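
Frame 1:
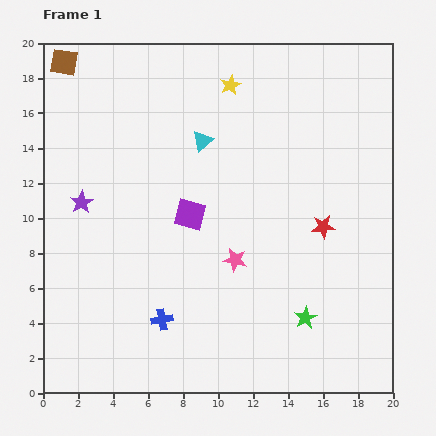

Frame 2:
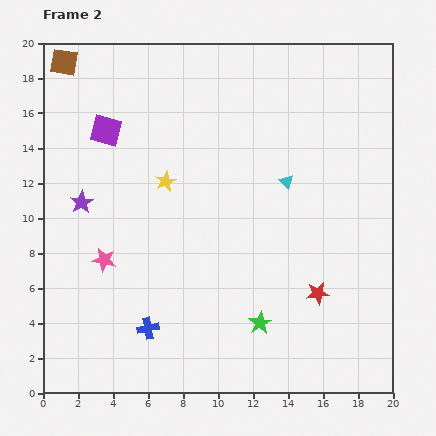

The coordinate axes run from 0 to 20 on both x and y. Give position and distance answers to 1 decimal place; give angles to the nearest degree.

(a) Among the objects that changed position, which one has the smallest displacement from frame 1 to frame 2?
the blue cross

(moved 0.9)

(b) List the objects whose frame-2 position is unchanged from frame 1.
the purple star, the brown square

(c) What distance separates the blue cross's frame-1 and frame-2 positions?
0.9

The blue cross moved from (6.8, 4.2) to (6.0, 3.7), a distance of √(0.8² + 0.5²) ≈ 0.9.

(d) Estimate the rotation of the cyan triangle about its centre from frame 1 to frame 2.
33° counter-clockwise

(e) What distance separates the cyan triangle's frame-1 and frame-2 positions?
5.3

The cyan triangle moved from (9.1, 14.4) to (13.9, 12.1), a distance of √(4.8² + 2.3²) ≈ 5.3.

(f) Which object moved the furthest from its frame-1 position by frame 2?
the pink star

(moved 7.5; next 6.8)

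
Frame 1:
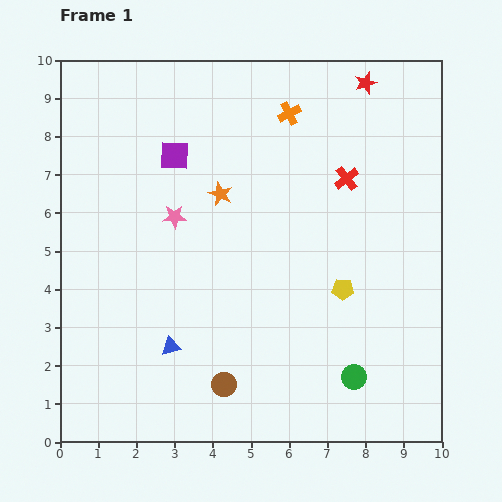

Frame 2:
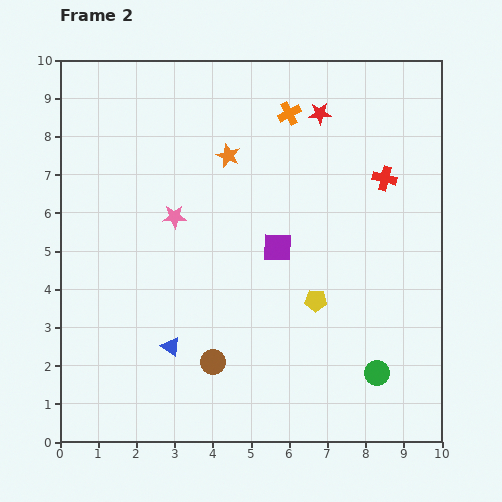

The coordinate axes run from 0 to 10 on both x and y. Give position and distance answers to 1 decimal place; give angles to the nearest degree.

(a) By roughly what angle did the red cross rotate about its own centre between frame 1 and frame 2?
39° counter-clockwise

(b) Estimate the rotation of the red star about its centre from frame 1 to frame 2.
15° clockwise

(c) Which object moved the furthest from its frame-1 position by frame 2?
the purple square

(moved 3.6; next 1.4)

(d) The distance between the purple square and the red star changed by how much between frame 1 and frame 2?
-1.6

Distance in frame 1: 5.3. Distance in frame 2: 3.7.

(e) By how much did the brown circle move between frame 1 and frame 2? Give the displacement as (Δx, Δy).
(-0.3, 0.6)

The brown circle was at (4.3, 1.5) in frame 1 and (4.0, 2.1) in frame 2.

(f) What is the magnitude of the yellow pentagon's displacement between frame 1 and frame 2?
0.8

The yellow pentagon moved from (7.4, 4.0) to (6.7, 3.7), a distance of √(0.7² + 0.3²) ≈ 0.8.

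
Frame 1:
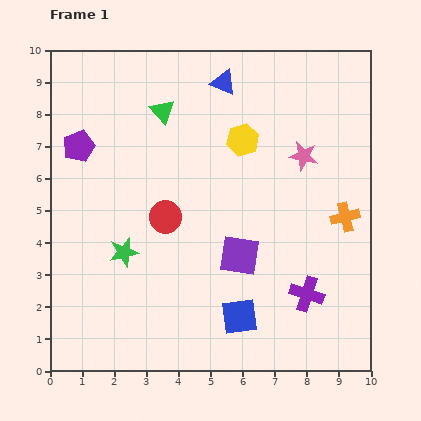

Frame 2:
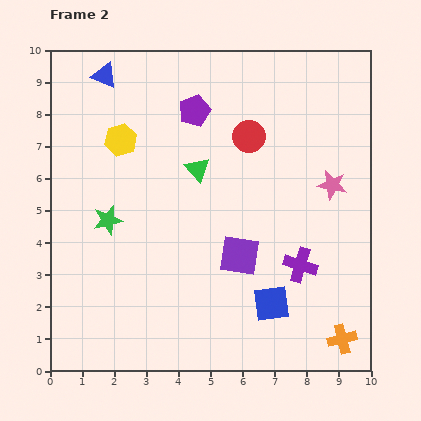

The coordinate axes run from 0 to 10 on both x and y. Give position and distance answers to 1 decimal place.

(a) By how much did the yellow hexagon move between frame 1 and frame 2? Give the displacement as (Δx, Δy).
(-3.8, 0.0)

The yellow hexagon was at (6.0, 7.2) in frame 1 and (2.2, 7.2) in frame 2.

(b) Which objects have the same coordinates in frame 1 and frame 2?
the purple square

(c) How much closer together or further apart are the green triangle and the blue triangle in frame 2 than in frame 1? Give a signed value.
+2.0

Distance in frame 1: 2.1. Distance in frame 2: 4.1.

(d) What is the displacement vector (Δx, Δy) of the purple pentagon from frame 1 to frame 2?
(3.6, 1.1)

The purple pentagon was at (0.9, 7.0) in frame 1 and (4.5, 8.1) in frame 2.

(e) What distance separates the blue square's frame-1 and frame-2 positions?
1.1

The blue square moved from (5.9, 1.7) to (6.9, 2.1), a distance of √(1.0² + 0.4²) ≈ 1.1.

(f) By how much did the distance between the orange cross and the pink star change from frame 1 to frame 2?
+2.5

Distance in frame 1: 2.3. Distance in frame 2: 4.8.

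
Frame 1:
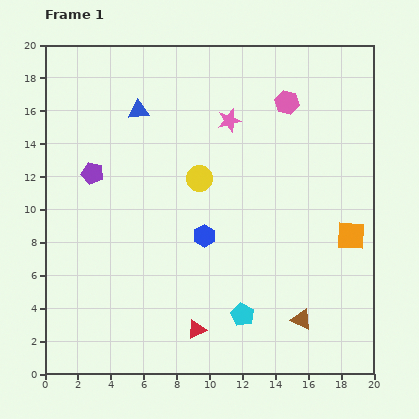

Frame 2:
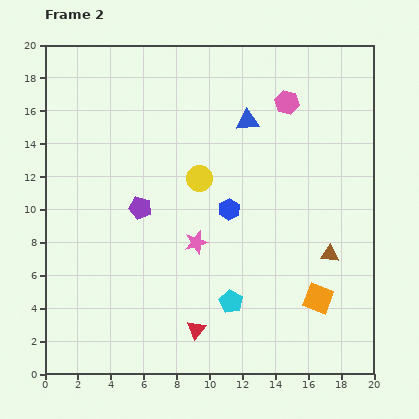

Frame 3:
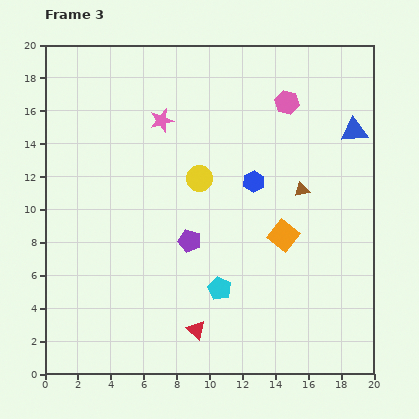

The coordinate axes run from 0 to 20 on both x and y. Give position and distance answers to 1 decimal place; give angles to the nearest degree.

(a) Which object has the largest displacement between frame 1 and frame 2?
the pink star

(moved 7.7; next 6.6)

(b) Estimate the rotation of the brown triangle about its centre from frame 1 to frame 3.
38° counter-clockwise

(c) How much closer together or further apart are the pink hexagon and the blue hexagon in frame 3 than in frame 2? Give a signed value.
-2.2

Distance in frame 2: 7.4. Distance in frame 3: 5.2.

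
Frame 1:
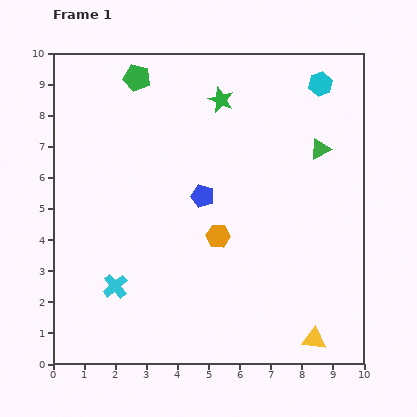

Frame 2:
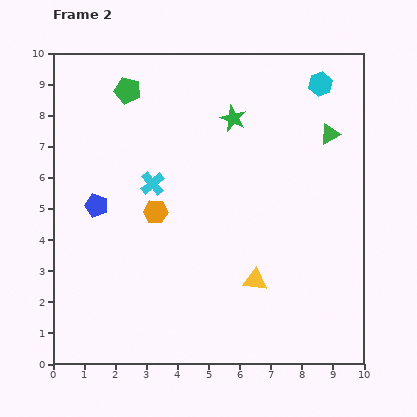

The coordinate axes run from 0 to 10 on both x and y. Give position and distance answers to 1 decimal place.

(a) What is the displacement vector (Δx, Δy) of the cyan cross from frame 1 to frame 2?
(1.2, 3.3)

The cyan cross was at (2.0, 2.5) in frame 1 and (3.2, 5.8) in frame 2.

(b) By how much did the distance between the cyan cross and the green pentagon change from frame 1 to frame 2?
-3.6

Distance in frame 1: 6.7. Distance in frame 2: 3.1.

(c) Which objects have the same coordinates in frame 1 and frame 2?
the cyan hexagon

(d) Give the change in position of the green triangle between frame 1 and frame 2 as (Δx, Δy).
(0.3, 0.5)

The green triangle was at (8.6, 6.9) in frame 1 and (8.9, 7.4) in frame 2.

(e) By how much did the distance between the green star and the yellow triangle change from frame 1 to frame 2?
-3.1

Distance in frame 1: 8.3. Distance in frame 2: 5.2.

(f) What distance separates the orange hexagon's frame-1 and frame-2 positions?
2.2

The orange hexagon moved from (5.3, 4.1) to (3.3, 4.9), a distance of √(2.0² + 0.8²) ≈ 2.2.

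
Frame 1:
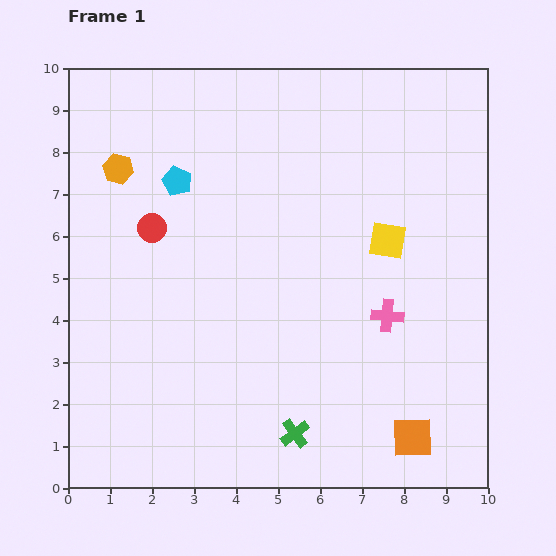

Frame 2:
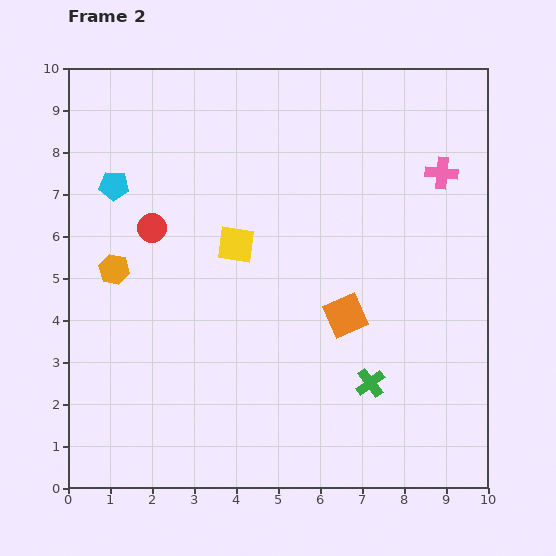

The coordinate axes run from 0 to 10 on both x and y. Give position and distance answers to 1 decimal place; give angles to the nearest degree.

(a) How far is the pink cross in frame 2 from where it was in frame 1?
3.6

The pink cross moved from (7.6, 4.1) to (8.9, 7.5), a distance of √(1.3² + 3.4²) ≈ 3.6.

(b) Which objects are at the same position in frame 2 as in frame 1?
the red circle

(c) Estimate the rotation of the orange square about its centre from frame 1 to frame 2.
21° counter-clockwise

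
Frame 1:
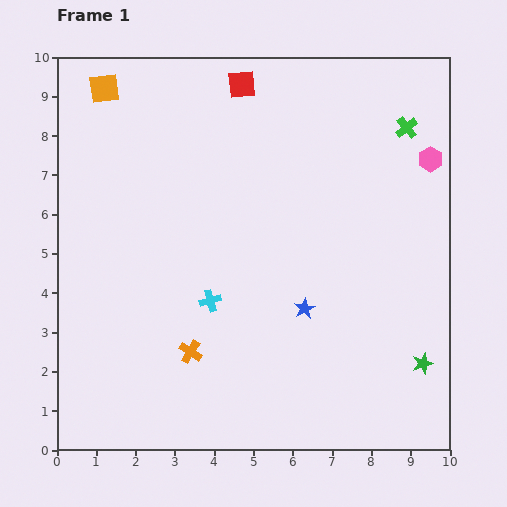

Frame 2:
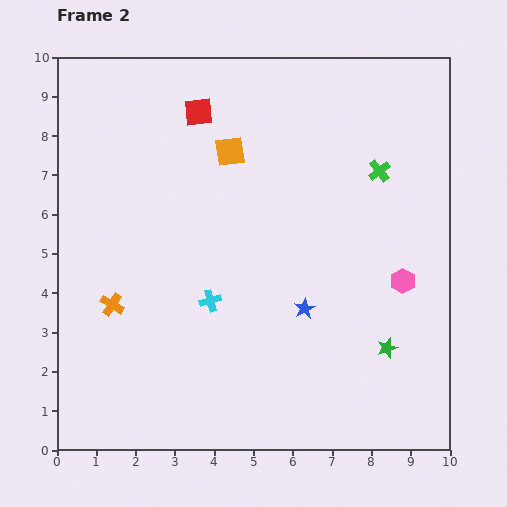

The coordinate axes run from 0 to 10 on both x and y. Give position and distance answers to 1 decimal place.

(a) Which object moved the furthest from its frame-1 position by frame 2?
the orange square

(moved 3.6; next 3.2)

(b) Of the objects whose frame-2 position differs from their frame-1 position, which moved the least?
the green star

(moved 1.0)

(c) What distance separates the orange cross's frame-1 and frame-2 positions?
2.3

The orange cross moved from (3.4, 2.5) to (1.4, 3.7), a distance of √(2.0² + 1.2²) ≈ 2.3.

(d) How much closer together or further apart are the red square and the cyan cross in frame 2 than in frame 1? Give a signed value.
-0.8

Distance in frame 1: 5.6. Distance in frame 2: 4.8.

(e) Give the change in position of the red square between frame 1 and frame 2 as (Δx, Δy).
(-1.1, -0.7)

The red square was at (4.7, 9.3) in frame 1 and (3.6, 8.6) in frame 2.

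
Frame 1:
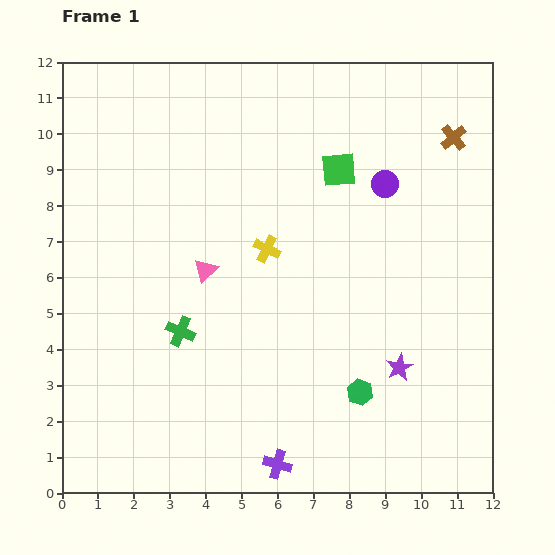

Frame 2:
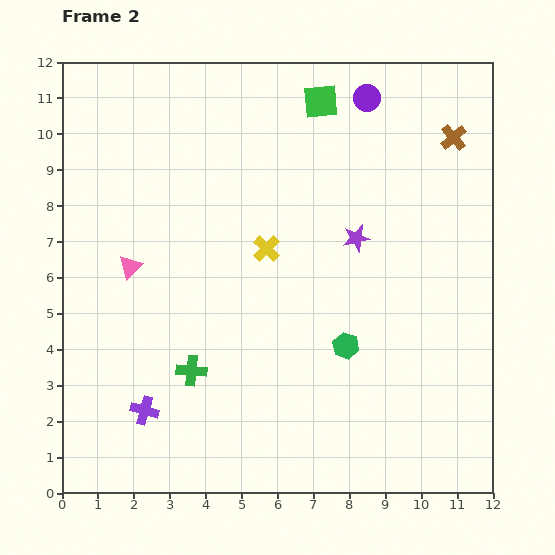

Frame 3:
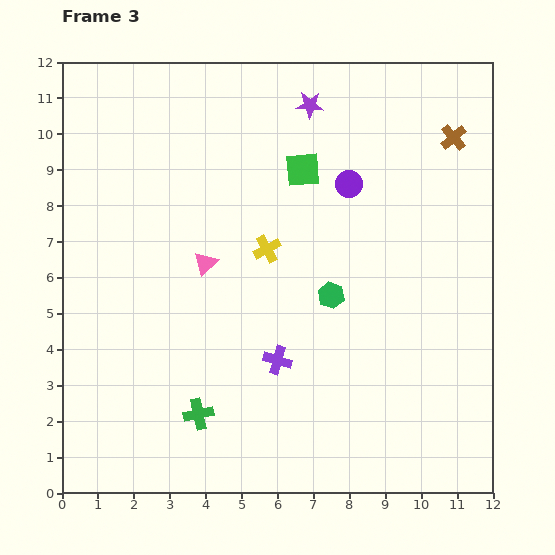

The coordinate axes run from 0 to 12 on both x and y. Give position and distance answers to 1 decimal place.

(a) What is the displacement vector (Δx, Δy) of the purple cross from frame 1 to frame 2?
(-3.7, 1.5)

The purple cross was at (6.0, 0.8) in frame 1 and (2.3, 2.3) in frame 2.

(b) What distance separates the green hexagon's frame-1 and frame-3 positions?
2.8

The green hexagon moved from (8.3, 2.8) to (7.5, 5.5), a distance of √(0.8² + 2.7²) ≈ 2.8.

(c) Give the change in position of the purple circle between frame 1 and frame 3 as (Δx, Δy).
(-1.0, 0.0)

The purple circle was at (9.0, 8.6) in frame 1 and (8.0, 8.6) in frame 3.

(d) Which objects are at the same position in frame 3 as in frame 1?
the yellow cross, the brown cross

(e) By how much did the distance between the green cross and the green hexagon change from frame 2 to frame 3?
+0.6

Distance in frame 2: 4.4. Distance in frame 3: 5.0.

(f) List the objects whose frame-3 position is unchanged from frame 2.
the yellow cross, the brown cross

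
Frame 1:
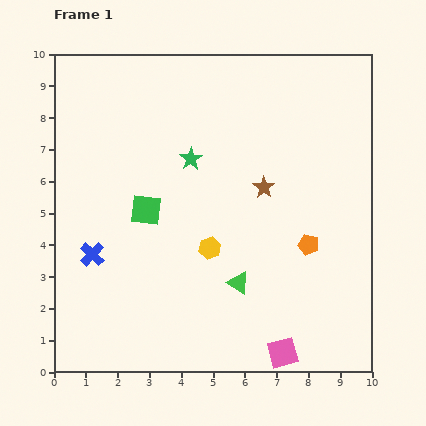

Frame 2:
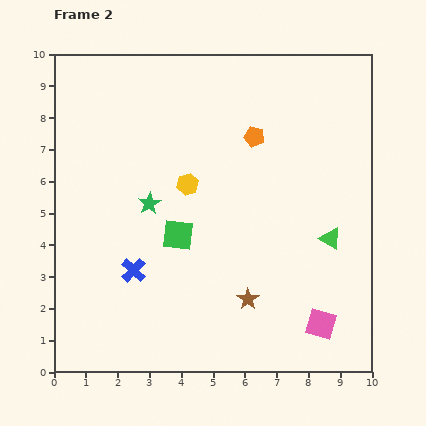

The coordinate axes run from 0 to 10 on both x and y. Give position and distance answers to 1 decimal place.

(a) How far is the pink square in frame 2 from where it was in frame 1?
1.5

The pink square moved from (7.2, 0.6) to (8.4, 1.5), a distance of √(1.2² + 0.9²) ≈ 1.5.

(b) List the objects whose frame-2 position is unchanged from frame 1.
none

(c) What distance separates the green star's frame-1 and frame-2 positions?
1.9

The green star moved from (4.3, 6.7) to (3.0, 5.3), a distance of √(1.3² + 1.4²) ≈ 1.9.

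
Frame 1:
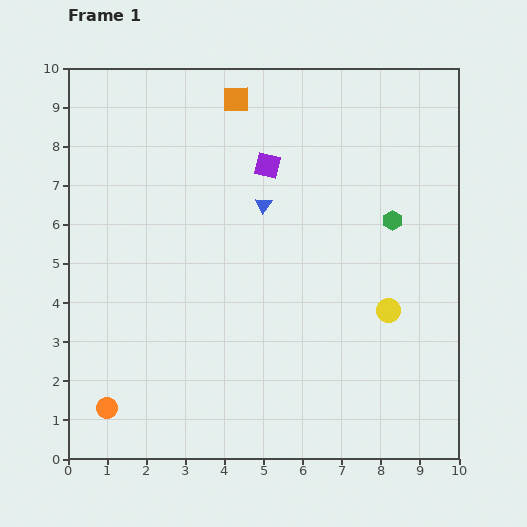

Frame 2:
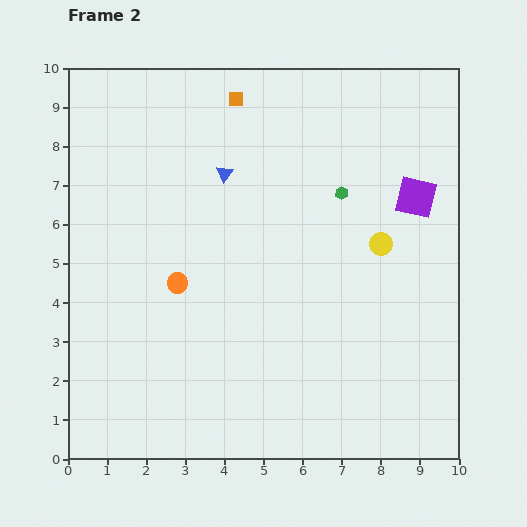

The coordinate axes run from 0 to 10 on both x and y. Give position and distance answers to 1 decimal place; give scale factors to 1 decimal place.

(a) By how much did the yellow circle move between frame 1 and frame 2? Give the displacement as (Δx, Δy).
(-0.2, 1.7)

The yellow circle was at (8.2, 3.8) in frame 1 and (8.0, 5.5) in frame 2.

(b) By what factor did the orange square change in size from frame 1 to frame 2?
0.6×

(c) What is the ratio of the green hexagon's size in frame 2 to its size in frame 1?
0.6×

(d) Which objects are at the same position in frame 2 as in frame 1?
the orange square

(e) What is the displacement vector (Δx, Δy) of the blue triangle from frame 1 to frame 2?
(-1.0, 0.8)

The blue triangle was at (5.0, 6.5) in frame 1 and (4.0, 7.3) in frame 2.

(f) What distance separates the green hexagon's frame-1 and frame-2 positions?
1.5

The green hexagon moved from (8.3, 6.1) to (7.0, 6.8), a distance of √(1.3² + 0.7²) ≈ 1.5.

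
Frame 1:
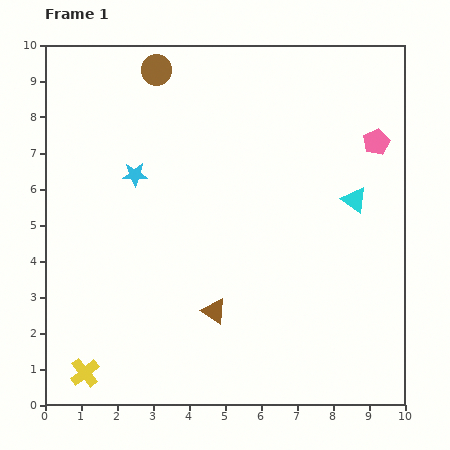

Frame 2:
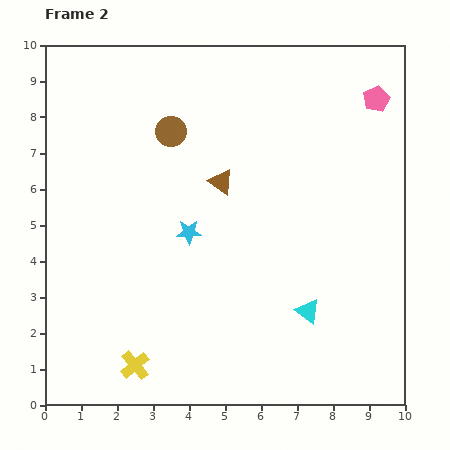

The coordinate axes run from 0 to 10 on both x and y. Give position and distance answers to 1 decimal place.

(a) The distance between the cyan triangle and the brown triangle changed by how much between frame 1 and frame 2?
-0.7

Distance in frame 1: 5.0. Distance in frame 2: 4.3.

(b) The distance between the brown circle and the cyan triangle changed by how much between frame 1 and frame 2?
-0.3

Distance in frame 1: 6.6. Distance in frame 2: 6.3.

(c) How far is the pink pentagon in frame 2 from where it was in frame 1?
1.2

The pink pentagon moved from (9.2, 7.3) to (9.2, 8.5), a distance of √(0.0² + 1.2²) ≈ 1.2.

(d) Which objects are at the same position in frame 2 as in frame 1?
none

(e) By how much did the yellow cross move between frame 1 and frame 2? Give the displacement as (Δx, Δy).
(1.4, 0.2)

The yellow cross was at (1.1, 0.9) in frame 1 and (2.5, 1.1) in frame 2.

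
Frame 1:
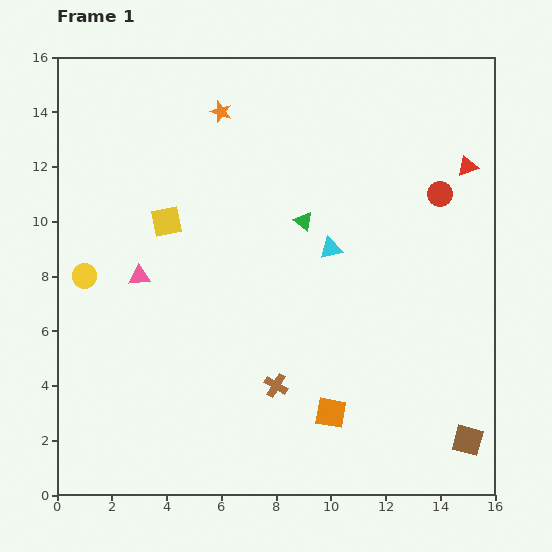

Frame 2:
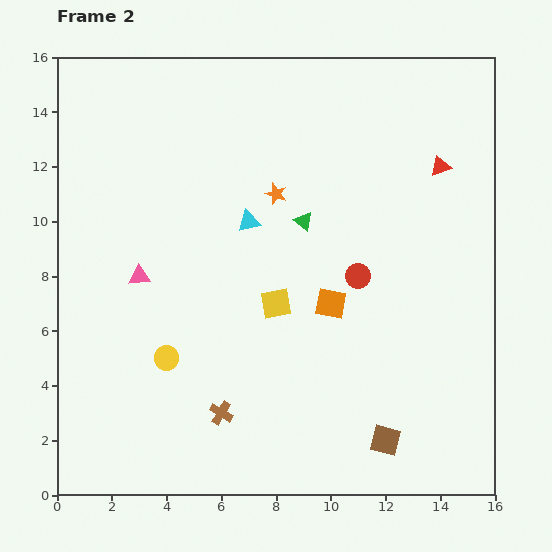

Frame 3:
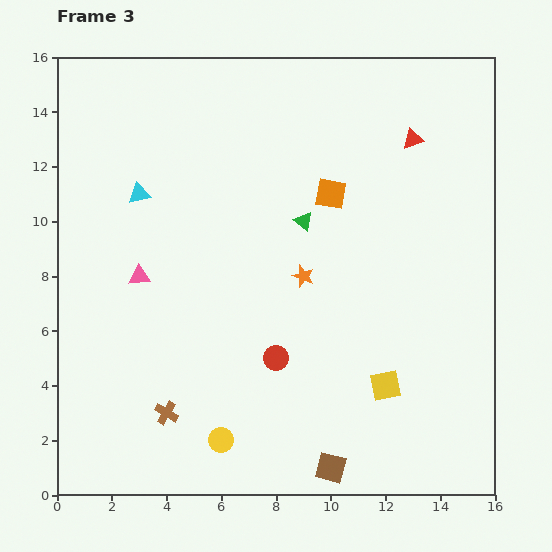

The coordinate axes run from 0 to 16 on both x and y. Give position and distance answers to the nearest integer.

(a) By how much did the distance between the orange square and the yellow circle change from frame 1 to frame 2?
-4

Distance in frame 1: 10. Distance in frame 2: 6.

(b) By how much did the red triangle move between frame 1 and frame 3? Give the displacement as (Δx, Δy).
(-2, 1)

The red triangle was at (15, 12) in frame 1 and (13, 13) in frame 3.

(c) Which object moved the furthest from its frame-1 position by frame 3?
the yellow square

(moved 10; next 8)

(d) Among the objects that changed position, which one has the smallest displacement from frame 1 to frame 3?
the red triangle

(moved 2)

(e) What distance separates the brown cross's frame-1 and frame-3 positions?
4

The brown cross moved from (8, 4) to (4, 3), a distance of √(4² + 1²) ≈ 4.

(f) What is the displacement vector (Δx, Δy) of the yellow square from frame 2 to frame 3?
(4, -3)

The yellow square was at (8, 7) in frame 2 and (12, 4) in frame 3.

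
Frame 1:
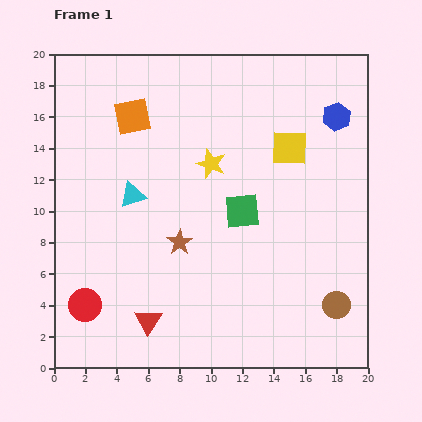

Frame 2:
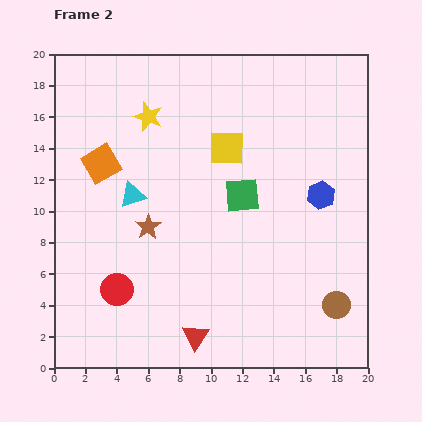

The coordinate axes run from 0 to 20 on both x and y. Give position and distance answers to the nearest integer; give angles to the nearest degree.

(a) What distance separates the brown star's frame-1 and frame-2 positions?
2

The brown star moved from (8, 8) to (6, 9), a distance of √(2² + 1²) ≈ 2.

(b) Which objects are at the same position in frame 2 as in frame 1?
the cyan triangle, the brown circle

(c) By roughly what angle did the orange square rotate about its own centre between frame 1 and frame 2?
19° counter-clockwise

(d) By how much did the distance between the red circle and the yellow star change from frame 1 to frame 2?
-1

Distance in frame 1: 12. Distance in frame 2: 11.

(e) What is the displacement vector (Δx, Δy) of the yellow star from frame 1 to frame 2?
(-4, 3)

The yellow star was at (10, 13) in frame 1 and (6, 16) in frame 2.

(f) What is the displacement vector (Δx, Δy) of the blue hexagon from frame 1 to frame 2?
(-1, -5)

The blue hexagon was at (18, 16) in frame 1 and (17, 11) in frame 2.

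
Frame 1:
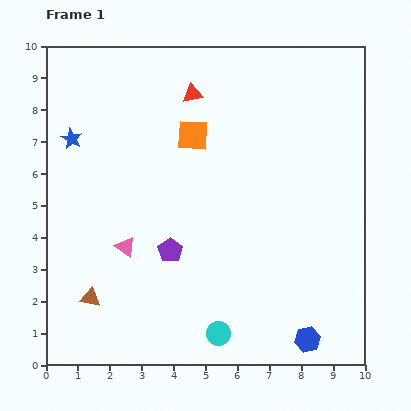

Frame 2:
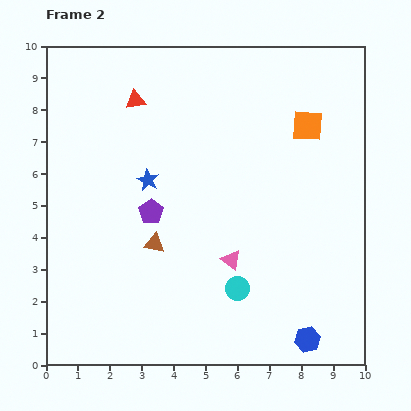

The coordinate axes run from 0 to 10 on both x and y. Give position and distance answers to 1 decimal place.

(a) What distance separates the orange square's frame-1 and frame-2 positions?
3.6

The orange square moved from (4.6, 7.2) to (8.2, 7.5), a distance of √(3.6² + 0.3²) ≈ 3.6.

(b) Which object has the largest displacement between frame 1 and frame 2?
the orange square

(moved 3.6; next 3.3)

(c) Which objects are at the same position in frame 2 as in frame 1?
the blue hexagon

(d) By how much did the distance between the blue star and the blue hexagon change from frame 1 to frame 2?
-2.6

Distance in frame 1: 9.7. Distance in frame 2: 7.1.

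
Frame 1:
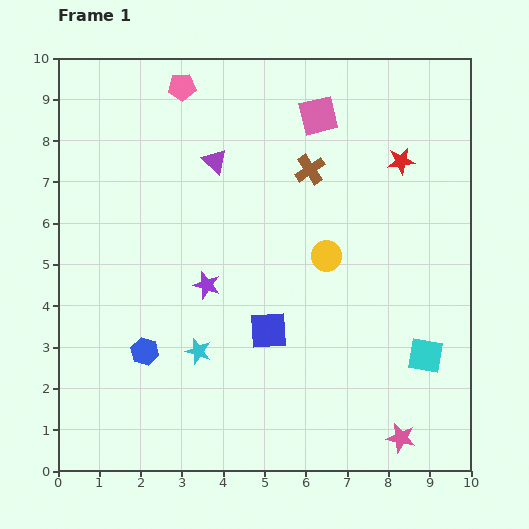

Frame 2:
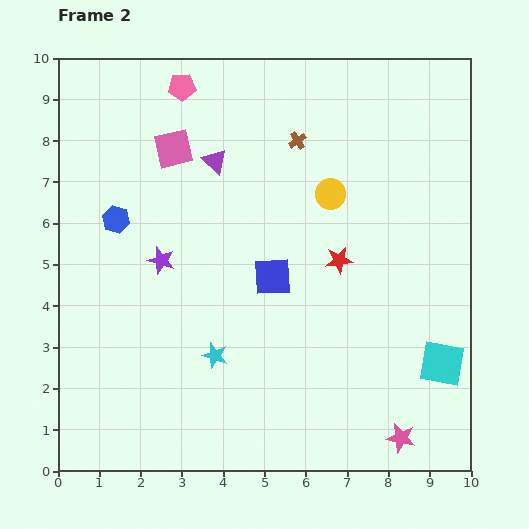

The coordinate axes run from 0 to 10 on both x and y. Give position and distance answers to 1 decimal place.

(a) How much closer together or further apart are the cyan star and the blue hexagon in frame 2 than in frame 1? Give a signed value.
+2.8

Distance in frame 1: 1.3. Distance in frame 2: 4.1.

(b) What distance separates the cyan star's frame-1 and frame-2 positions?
0.4

The cyan star moved from (3.4, 2.9) to (3.8, 2.8), a distance of √(0.4² + 0.1²) ≈ 0.4.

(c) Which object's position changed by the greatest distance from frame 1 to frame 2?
the pink square

(moved 3.6; next 3.3)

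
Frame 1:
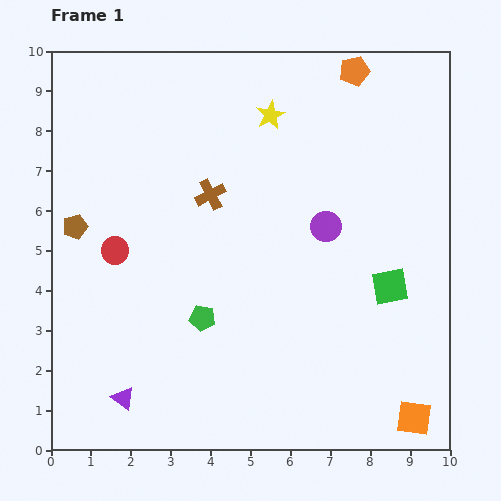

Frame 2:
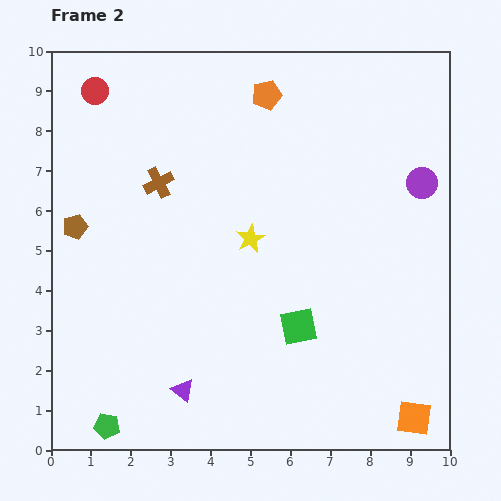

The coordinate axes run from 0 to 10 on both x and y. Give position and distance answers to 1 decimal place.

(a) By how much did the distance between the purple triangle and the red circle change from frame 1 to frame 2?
+4.1

Distance in frame 1: 3.7. Distance in frame 2: 7.8.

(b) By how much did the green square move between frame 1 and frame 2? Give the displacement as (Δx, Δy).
(-2.3, -1.0)

The green square was at (8.5, 4.1) in frame 1 and (6.2, 3.1) in frame 2.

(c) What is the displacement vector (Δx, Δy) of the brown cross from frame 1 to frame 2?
(-1.3, 0.3)

The brown cross was at (4.0, 6.4) in frame 1 and (2.7, 6.7) in frame 2.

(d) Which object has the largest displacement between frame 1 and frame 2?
the red circle

(moved 4.0; next 3.6)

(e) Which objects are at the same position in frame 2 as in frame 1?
the brown pentagon, the orange square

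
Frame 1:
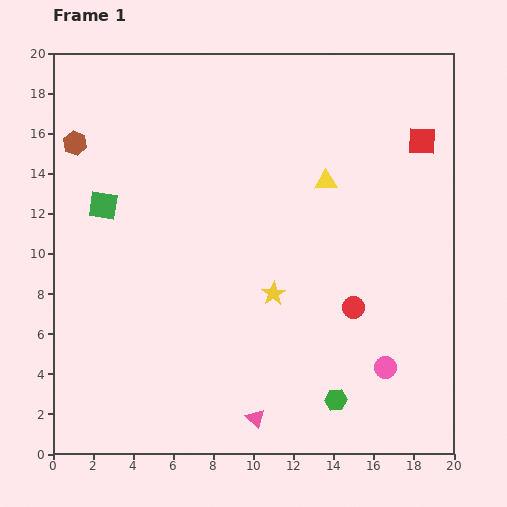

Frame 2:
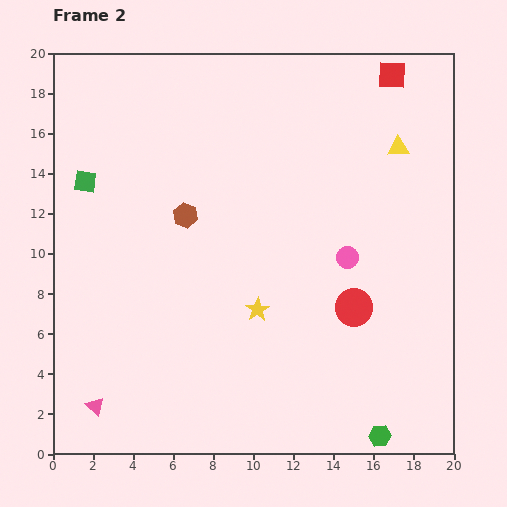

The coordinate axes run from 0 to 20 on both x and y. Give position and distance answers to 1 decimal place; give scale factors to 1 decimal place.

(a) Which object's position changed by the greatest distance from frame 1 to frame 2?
the pink triangle

(moved 8.0; next 6.6)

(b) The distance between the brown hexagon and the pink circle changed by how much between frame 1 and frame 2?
-10.7

Distance in frame 1: 19.1. Distance in frame 2: 8.4.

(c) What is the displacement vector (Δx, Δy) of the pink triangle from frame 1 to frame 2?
(-8.0, 0.6)

The pink triangle was at (10.1, 1.8) in frame 1 and (2.1, 2.4) in frame 2.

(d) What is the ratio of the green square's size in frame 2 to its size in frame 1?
0.8×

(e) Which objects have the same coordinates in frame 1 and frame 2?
the red circle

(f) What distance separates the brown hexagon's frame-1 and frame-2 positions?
6.6

The brown hexagon moved from (1.1, 15.5) to (6.6, 11.9), a distance of √(5.5² + 3.6²) ≈ 6.6.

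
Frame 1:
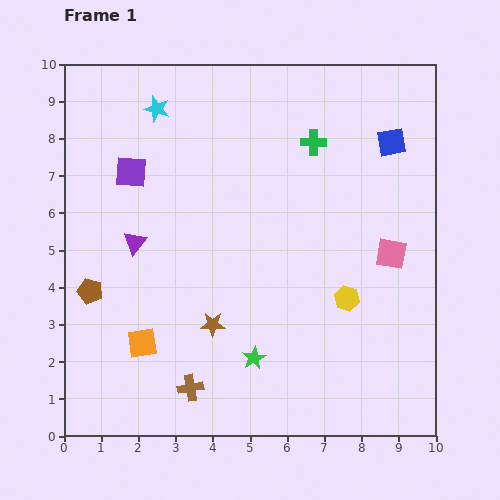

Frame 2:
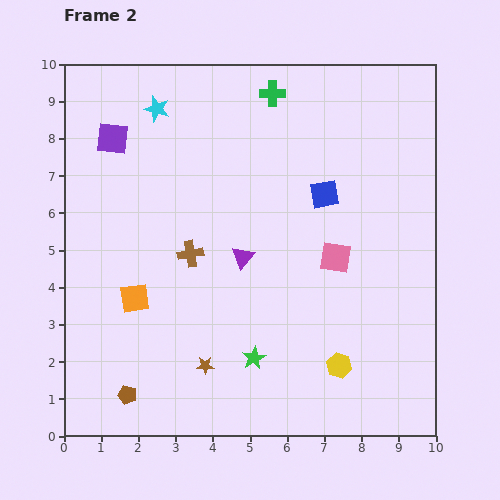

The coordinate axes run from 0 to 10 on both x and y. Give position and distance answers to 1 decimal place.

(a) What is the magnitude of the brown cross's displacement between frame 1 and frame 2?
3.6

The brown cross moved from (3.4, 1.3) to (3.4, 4.9), a distance of √(0.0² + 3.6²) ≈ 3.6.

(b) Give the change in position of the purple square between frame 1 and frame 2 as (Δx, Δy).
(-0.5, 0.9)

The purple square was at (1.8, 7.1) in frame 1 and (1.3, 8.0) in frame 2.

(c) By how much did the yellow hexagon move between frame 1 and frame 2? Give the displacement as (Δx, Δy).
(-0.2, -1.8)

The yellow hexagon was at (7.6, 3.7) in frame 1 and (7.4, 1.9) in frame 2.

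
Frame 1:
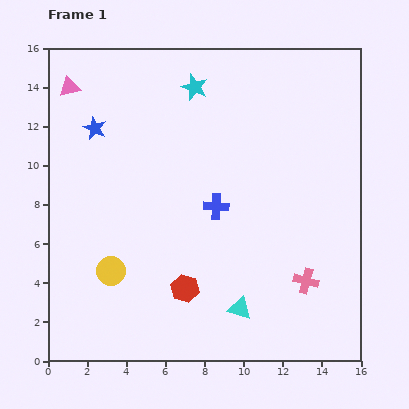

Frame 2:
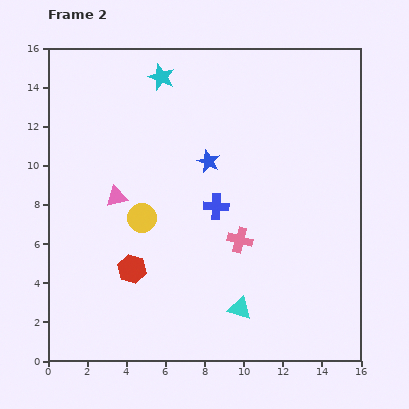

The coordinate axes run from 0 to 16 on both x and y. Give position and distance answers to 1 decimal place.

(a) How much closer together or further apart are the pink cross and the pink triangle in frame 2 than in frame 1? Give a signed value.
-8.9

Distance in frame 1: 15.6. Distance in frame 2: 6.7.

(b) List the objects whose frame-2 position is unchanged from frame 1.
the cyan triangle, the blue cross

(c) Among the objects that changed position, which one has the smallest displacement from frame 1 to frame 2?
the cyan star

(moved 1.8)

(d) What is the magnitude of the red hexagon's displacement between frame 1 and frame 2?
2.9

The red hexagon moved from (7.0, 3.7) to (4.3, 4.7), a distance of √(2.7² + 1.0²) ≈ 2.9.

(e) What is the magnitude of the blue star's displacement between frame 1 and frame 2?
6.0

The blue star moved from (2.4, 11.9) to (8.2, 10.2), a distance of √(5.8² + 1.7²) ≈ 6.0.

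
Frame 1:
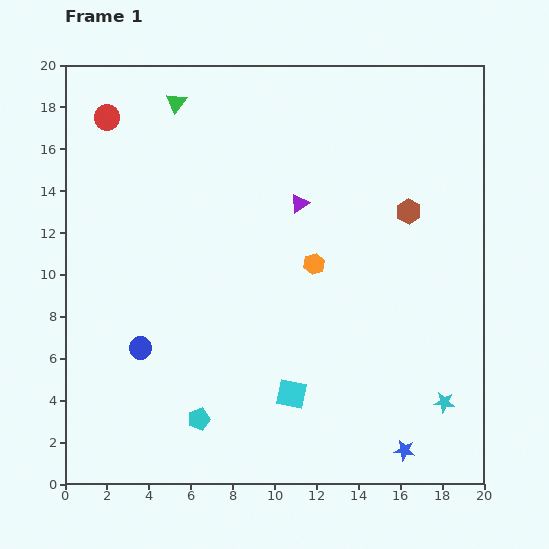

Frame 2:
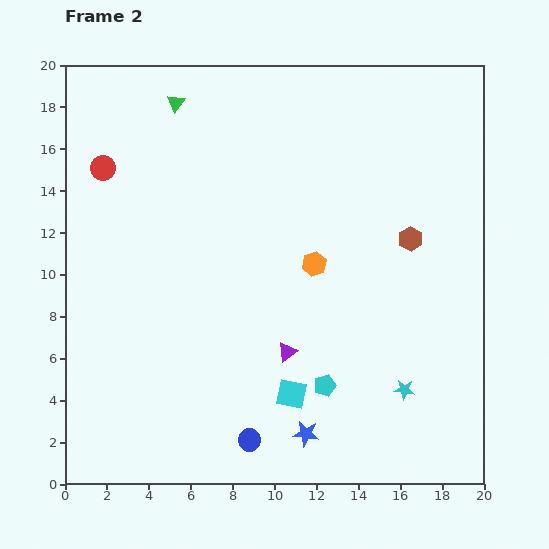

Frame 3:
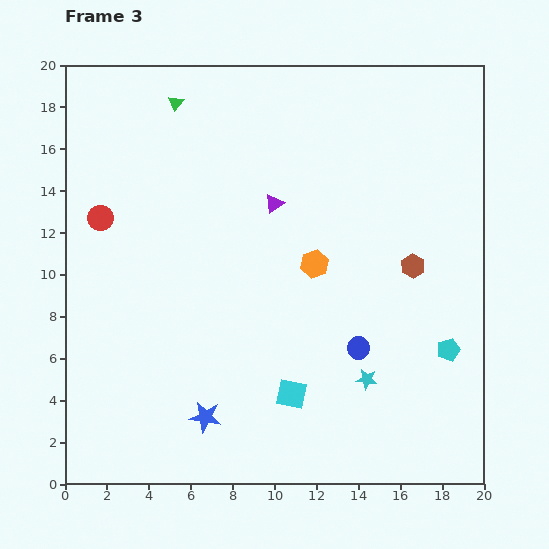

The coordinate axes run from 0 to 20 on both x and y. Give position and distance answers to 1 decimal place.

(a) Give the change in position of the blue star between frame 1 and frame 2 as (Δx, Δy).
(-4.7, 0.8)

The blue star was at (16.2, 1.6) in frame 1 and (11.5, 2.4) in frame 2.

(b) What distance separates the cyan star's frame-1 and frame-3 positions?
3.9

The cyan star moved from (18.1, 3.9) to (14.4, 5.0), a distance of √(3.7² + 1.1²) ≈ 3.9.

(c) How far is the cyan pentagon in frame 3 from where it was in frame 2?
6.1

The cyan pentagon moved from (12.4, 4.7) to (18.3, 6.4), a distance of √(5.9² + 1.7²) ≈ 6.1.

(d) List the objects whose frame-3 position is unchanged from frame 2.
the green triangle, the cyan square, the orange hexagon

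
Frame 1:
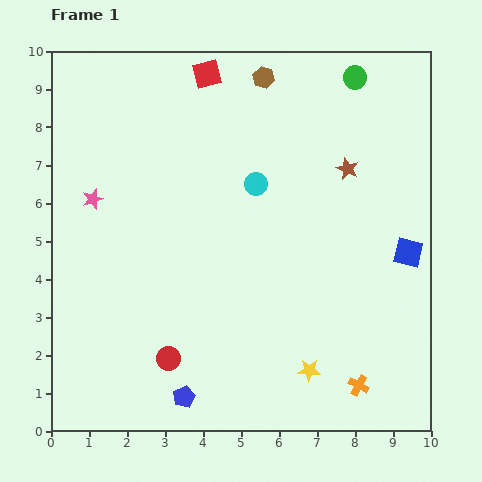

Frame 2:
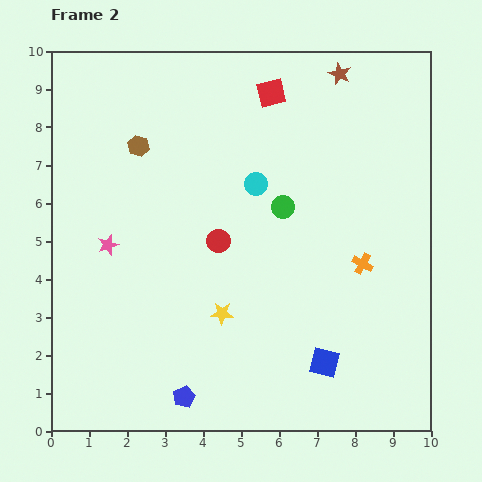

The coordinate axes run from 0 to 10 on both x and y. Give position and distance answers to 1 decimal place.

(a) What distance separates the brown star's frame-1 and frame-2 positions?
2.5

The brown star moved from (7.8, 6.9) to (7.6, 9.4), a distance of √(0.2² + 2.5²) ≈ 2.5.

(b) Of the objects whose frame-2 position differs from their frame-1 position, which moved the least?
the pink star

(moved 1.3)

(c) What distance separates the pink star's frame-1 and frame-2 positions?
1.3

The pink star moved from (1.1, 6.1) to (1.5, 4.9), a distance of √(0.4² + 1.2²) ≈ 1.3.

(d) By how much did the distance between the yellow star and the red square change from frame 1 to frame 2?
-2.4

Distance in frame 1: 8.3. Distance in frame 2: 5.9.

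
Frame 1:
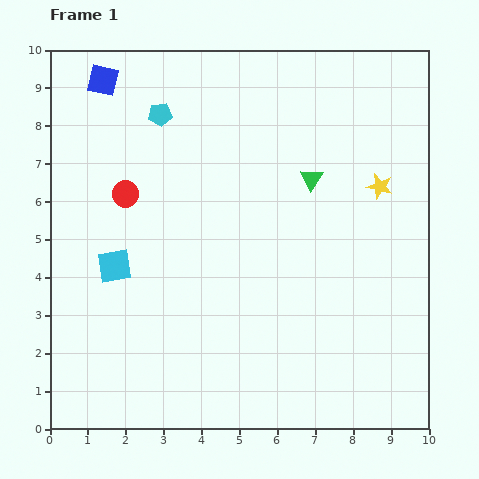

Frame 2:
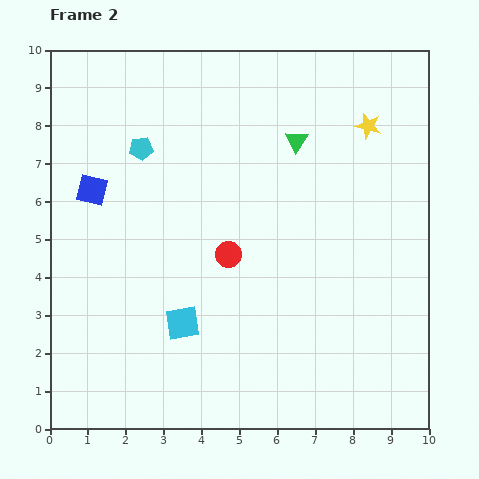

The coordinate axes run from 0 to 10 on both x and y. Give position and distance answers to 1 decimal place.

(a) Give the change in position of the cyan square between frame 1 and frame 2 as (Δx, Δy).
(1.8, -1.5)

The cyan square was at (1.7, 4.3) in frame 1 and (3.5, 2.8) in frame 2.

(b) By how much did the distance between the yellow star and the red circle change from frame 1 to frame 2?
-1.7

Distance in frame 1: 6.7. Distance in frame 2: 5.0.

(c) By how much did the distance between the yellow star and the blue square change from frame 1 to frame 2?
-0.3

Distance in frame 1: 7.8. Distance in frame 2: 7.5.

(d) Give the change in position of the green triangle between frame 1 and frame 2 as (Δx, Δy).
(-0.4, 1.0)

The green triangle was at (6.9, 6.6) in frame 1 and (6.5, 7.6) in frame 2.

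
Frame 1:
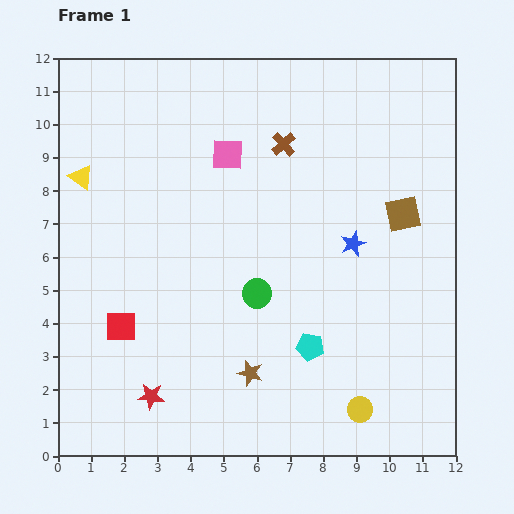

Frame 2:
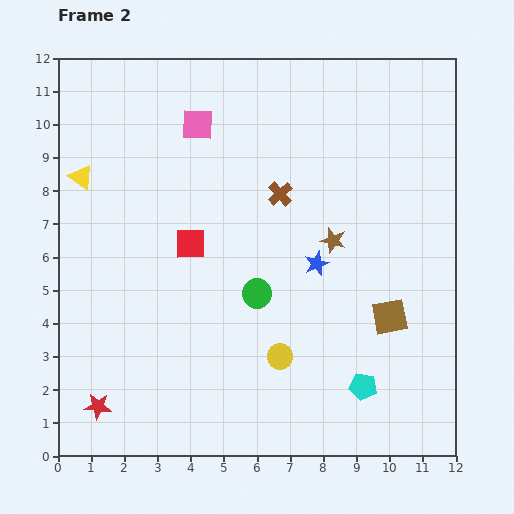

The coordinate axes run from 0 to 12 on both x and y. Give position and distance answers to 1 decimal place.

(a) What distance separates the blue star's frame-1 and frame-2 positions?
1.3

The blue star moved from (8.9, 6.4) to (7.8, 5.8), a distance of √(1.1² + 0.6²) ≈ 1.3.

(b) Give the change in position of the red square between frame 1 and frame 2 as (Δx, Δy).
(2.1, 2.5)

The red square was at (1.9, 3.9) in frame 1 and (4.0, 6.4) in frame 2.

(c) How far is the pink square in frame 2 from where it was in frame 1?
1.3

The pink square moved from (5.1, 9.1) to (4.2, 10.0), a distance of √(0.9² + 0.9²) ≈ 1.3.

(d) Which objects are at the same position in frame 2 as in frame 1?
the green circle, the yellow triangle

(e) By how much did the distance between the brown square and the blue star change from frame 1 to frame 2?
+1.0

Distance in frame 1: 1.7. Distance in frame 2: 2.7.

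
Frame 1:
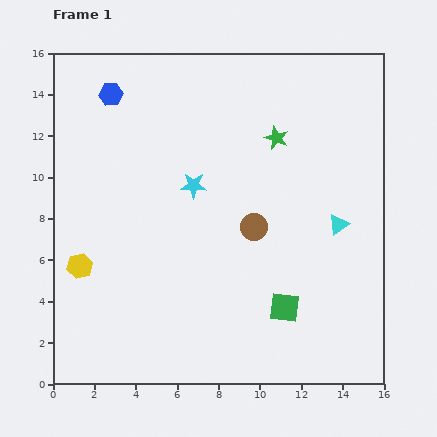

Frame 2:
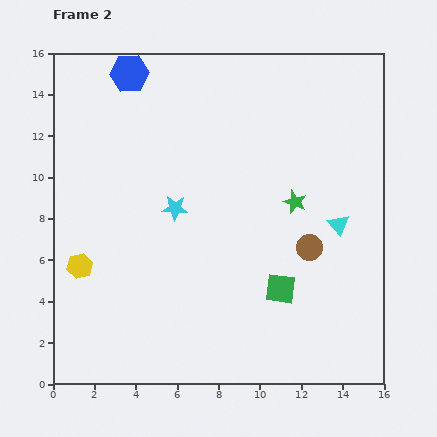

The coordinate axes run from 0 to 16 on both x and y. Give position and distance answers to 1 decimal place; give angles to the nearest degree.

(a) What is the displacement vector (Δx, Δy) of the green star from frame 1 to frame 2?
(0.9, -3.1)

The green star was at (10.8, 11.9) in frame 1 and (11.7, 8.8) in frame 2.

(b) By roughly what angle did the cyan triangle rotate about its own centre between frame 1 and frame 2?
33° counter-clockwise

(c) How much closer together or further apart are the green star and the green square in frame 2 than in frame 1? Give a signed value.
-3.9

Distance in frame 1: 8.2. Distance in frame 2: 4.3.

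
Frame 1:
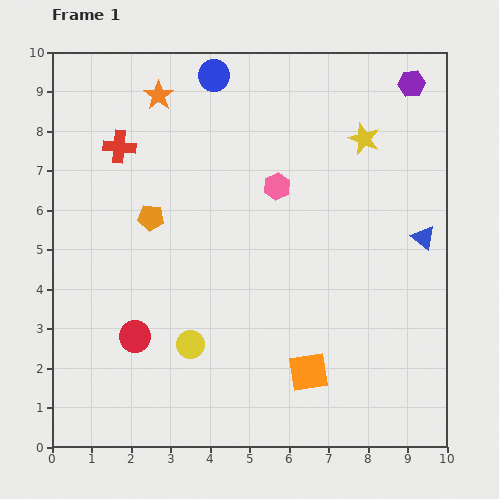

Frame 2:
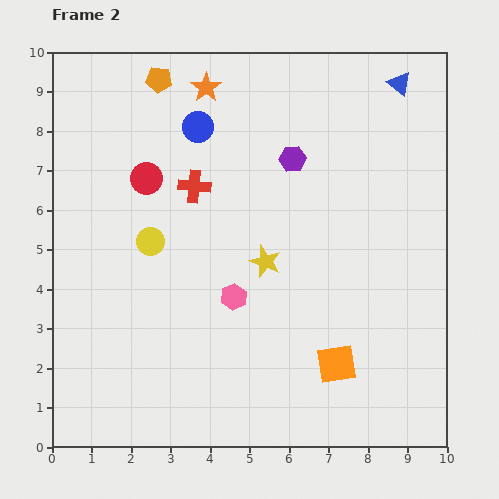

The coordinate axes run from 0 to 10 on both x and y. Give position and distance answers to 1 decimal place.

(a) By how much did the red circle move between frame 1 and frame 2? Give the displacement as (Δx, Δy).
(0.3, 4.0)

The red circle was at (2.1, 2.8) in frame 1 and (2.4, 6.8) in frame 2.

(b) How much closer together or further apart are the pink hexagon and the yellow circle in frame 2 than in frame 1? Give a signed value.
-2.1

Distance in frame 1: 4.6. Distance in frame 2: 2.5.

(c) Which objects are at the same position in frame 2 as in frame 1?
none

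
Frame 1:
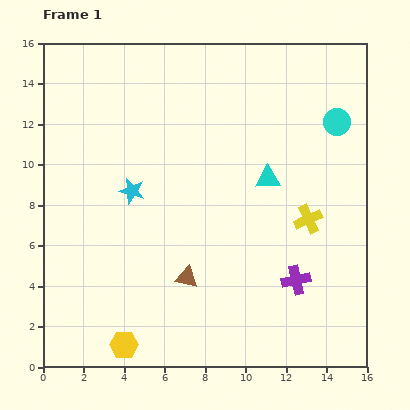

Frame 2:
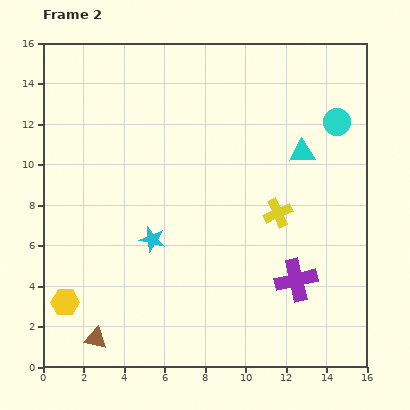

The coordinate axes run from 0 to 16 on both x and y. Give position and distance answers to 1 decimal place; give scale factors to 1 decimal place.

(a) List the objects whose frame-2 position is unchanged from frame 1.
the purple cross, the cyan circle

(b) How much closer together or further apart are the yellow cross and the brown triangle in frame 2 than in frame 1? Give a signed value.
+4.2

Distance in frame 1: 6.7. Distance in frame 2: 10.9.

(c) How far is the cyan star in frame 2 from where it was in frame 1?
2.6

The cyan star moved from (4.4, 8.7) to (5.4, 6.3), a distance of √(1.0² + 2.4²) ≈ 2.6.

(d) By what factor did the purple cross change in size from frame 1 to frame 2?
1.4×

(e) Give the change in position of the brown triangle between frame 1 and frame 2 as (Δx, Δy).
(-4.5, -3.0)

The brown triangle was at (7.1, 4.4) in frame 1 and (2.6, 1.4) in frame 2.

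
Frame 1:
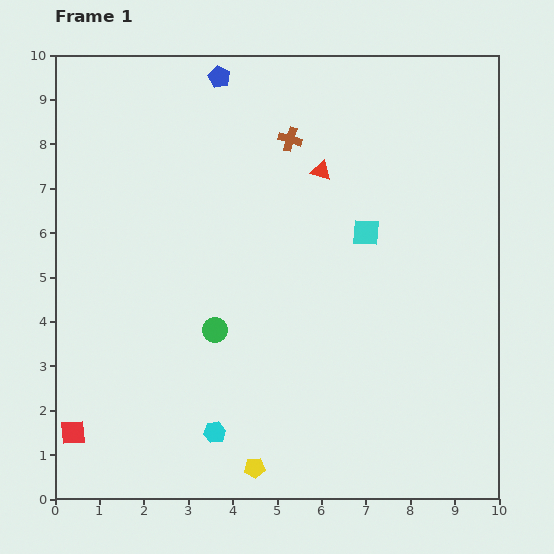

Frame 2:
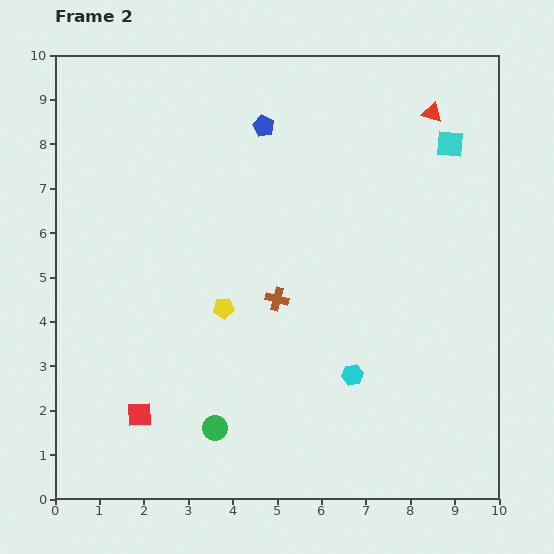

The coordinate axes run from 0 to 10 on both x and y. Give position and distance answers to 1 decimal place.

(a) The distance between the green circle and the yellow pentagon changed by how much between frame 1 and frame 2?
-0.5

Distance in frame 1: 3.2. Distance in frame 2: 2.7.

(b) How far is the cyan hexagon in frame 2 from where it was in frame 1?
3.4

The cyan hexagon moved from (3.6, 1.5) to (6.7, 2.8), a distance of √(3.1² + 1.3²) ≈ 3.4.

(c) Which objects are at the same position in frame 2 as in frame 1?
none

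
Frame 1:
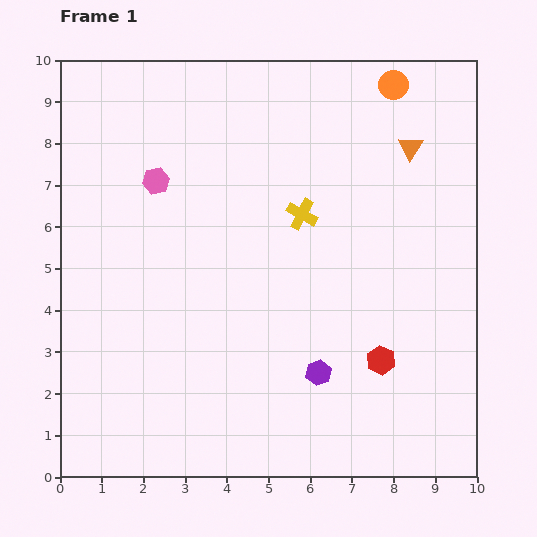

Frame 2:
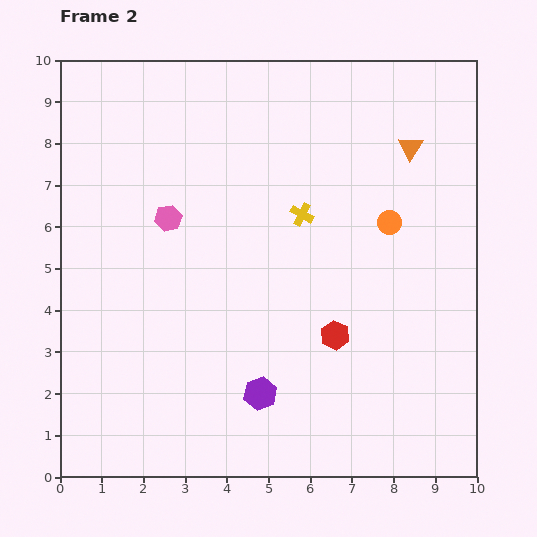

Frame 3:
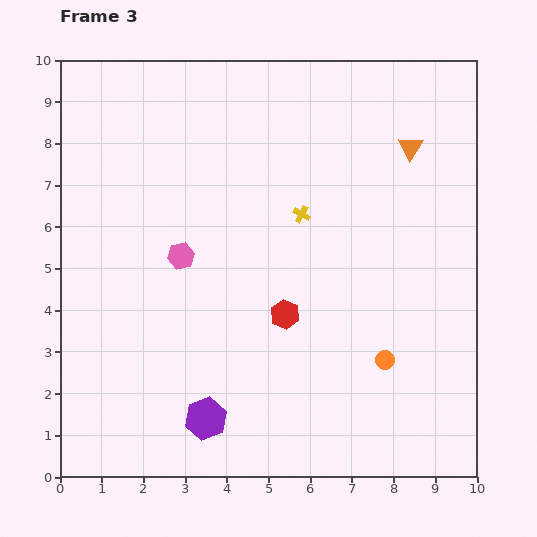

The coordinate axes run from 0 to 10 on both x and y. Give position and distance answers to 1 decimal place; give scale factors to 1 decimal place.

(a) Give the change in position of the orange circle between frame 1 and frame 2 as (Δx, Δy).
(-0.1, -3.3)

The orange circle was at (8.0, 9.4) in frame 1 and (7.9, 6.1) in frame 2.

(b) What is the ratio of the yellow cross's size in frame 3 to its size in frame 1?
0.6×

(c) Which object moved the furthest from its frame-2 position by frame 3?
the orange circle

(moved 3.3; next 1.4)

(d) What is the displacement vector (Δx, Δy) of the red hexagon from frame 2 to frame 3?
(-1.2, 0.5)

The red hexagon was at (6.6, 3.4) in frame 2 and (5.4, 3.9) in frame 3.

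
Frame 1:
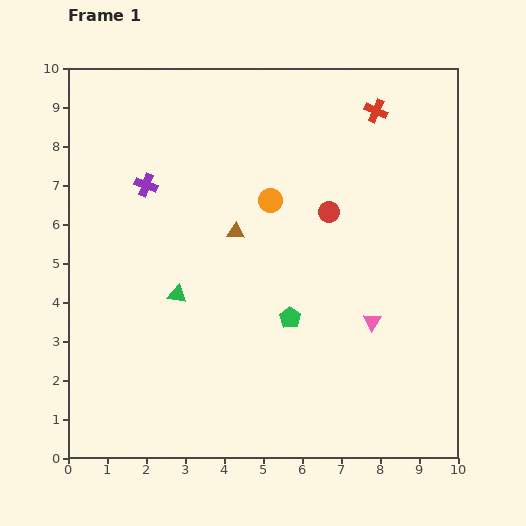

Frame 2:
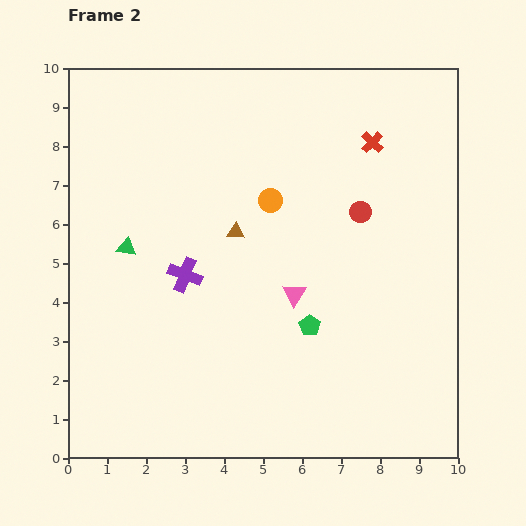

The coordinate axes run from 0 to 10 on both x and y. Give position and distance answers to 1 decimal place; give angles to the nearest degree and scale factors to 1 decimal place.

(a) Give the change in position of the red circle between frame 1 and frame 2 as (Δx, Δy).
(0.8, 0.0)

The red circle was at (6.7, 6.3) in frame 1 and (7.5, 6.3) in frame 2.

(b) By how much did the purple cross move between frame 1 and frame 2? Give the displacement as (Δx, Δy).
(1.0, -2.3)

The purple cross was at (2.0, 7.0) in frame 1 and (3.0, 4.7) in frame 2.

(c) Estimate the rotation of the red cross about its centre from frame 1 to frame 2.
21° clockwise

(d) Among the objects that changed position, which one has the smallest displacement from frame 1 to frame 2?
the green pentagon

(moved 0.5)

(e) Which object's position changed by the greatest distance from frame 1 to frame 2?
the purple cross

(moved 2.5; next 2.1)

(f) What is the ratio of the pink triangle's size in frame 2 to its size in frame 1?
1.3×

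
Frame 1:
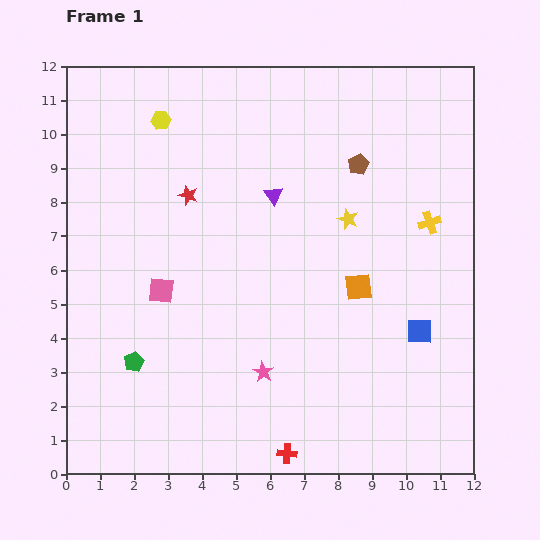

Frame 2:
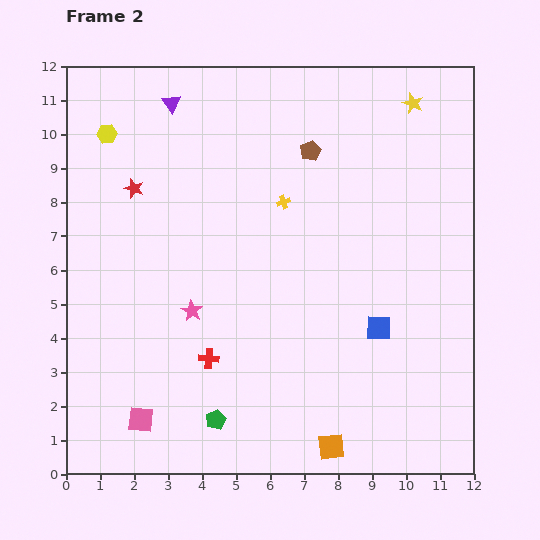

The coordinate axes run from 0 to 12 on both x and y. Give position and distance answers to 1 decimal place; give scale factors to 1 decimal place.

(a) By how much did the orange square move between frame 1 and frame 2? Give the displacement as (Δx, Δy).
(-0.8, -4.7)

The orange square was at (8.6, 5.5) in frame 1 and (7.8, 0.8) in frame 2.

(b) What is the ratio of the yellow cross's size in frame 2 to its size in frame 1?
0.6×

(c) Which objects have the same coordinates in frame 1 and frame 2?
none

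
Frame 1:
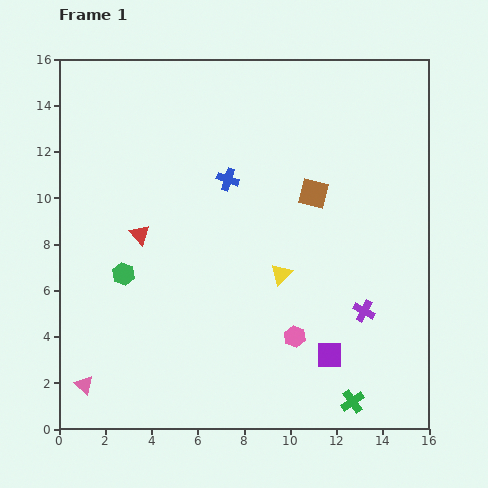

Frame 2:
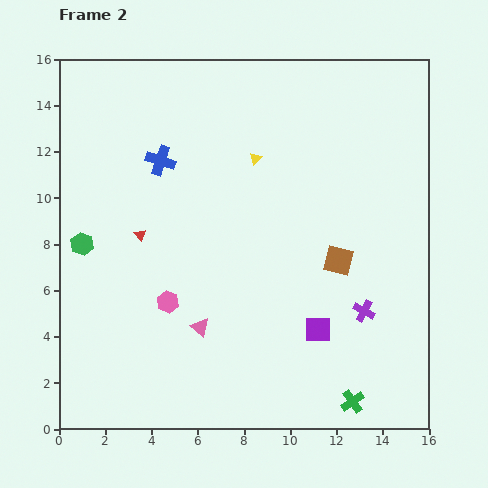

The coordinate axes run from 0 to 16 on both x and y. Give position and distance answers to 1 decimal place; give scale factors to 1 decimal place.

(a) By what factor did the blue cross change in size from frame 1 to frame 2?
1.3×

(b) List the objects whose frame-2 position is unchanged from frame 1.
the red triangle, the green cross, the purple cross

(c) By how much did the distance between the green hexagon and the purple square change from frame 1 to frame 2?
+1.3

Distance in frame 1: 9.6. Distance in frame 2: 10.9.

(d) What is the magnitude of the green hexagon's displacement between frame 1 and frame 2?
2.2

The green hexagon moved from (2.8, 6.7) to (1.0, 8.0), a distance of √(1.8² + 1.3²) ≈ 2.2.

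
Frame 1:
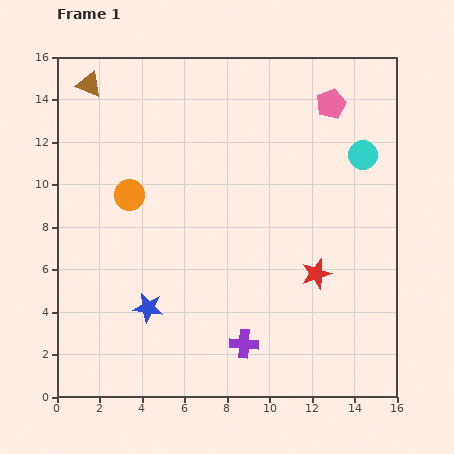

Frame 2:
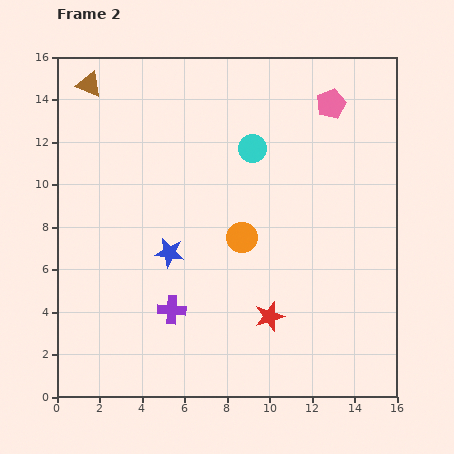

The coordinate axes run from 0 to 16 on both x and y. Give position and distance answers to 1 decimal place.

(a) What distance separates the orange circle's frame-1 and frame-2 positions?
5.7

The orange circle moved from (3.4, 9.5) to (8.7, 7.5), a distance of √(5.3² + 2.0²) ≈ 5.7.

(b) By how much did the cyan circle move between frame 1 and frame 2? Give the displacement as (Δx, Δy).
(-5.2, 0.3)

The cyan circle was at (14.4, 11.4) in frame 1 and (9.2, 11.7) in frame 2.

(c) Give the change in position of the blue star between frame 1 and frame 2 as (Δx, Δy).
(1.0, 2.6)

The blue star was at (4.3, 4.2) in frame 1 and (5.3, 6.8) in frame 2.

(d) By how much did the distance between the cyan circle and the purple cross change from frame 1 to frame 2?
-2.0

Distance in frame 1: 10.5. Distance in frame 2: 8.5.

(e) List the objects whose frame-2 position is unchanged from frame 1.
the pink pentagon, the brown triangle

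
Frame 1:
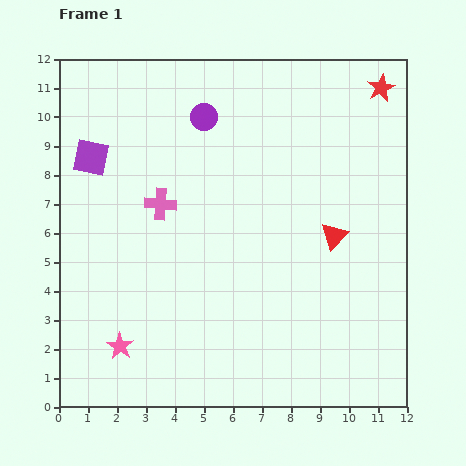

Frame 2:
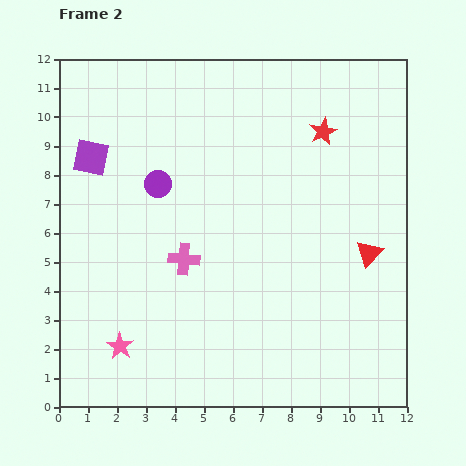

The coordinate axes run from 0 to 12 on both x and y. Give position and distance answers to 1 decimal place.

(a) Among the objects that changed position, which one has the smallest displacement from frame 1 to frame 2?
the red triangle

(moved 1.3)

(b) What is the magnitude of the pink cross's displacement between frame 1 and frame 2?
2.1

The pink cross moved from (3.5, 7.0) to (4.3, 5.1), a distance of √(0.8² + 1.9²) ≈ 2.1.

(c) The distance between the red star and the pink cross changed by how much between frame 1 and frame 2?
-2.1

Distance in frame 1: 8.6. Distance in frame 2: 6.5.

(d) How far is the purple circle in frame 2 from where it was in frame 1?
2.8

The purple circle moved from (5.0, 10.0) to (3.4, 7.7), a distance of √(1.6² + 2.3²) ≈ 2.8.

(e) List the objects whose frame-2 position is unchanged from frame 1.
the pink star, the purple square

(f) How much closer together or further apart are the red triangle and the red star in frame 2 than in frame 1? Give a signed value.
-0.8

Distance in frame 1: 5.3. Distance in frame 2: 4.5.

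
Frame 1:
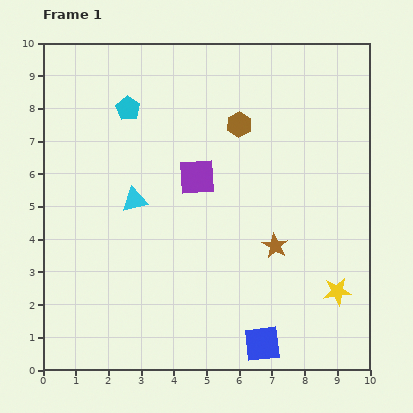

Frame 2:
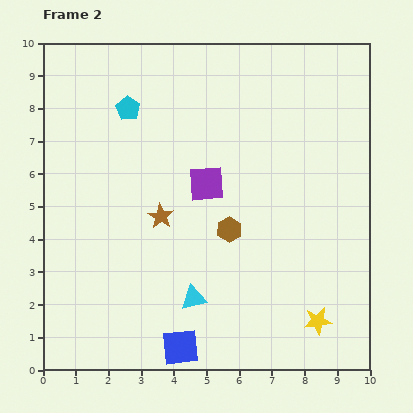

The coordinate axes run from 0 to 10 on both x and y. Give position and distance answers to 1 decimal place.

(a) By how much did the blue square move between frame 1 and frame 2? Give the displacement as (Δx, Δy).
(-2.5, -0.1)

The blue square was at (6.7, 0.8) in frame 1 and (4.2, 0.7) in frame 2.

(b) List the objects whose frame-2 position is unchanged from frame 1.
the cyan pentagon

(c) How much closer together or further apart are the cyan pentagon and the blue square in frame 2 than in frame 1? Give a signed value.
-0.8

Distance in frame 1: 8.3. Distance in frame 2: 7.5.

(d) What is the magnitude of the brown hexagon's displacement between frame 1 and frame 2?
3.2

The brown hexagon moved from (6.0, 7.5) to (5.7, 4.3), a distance of √(0.3² + 3.2²) ≈ 3.2.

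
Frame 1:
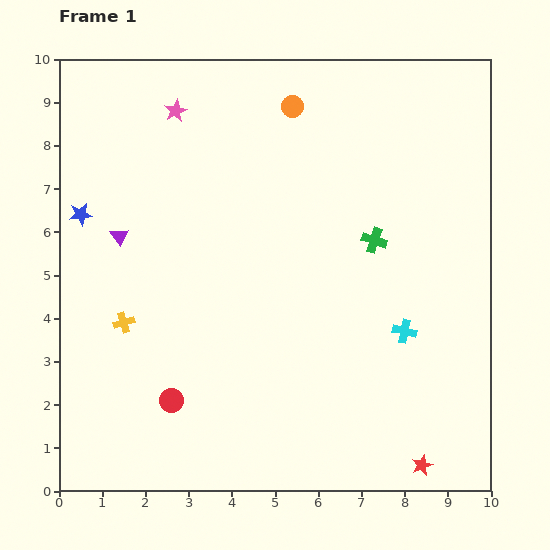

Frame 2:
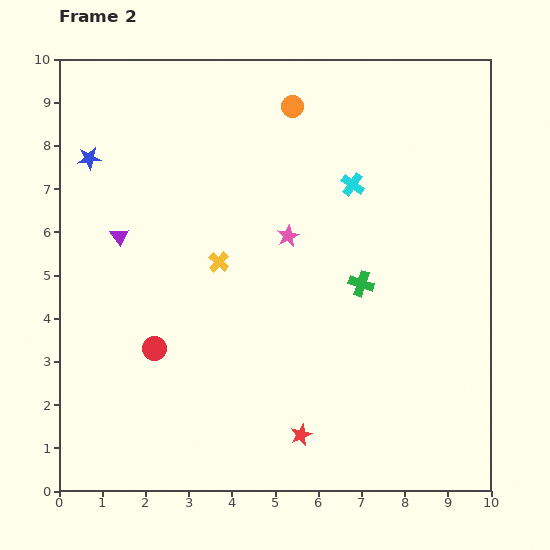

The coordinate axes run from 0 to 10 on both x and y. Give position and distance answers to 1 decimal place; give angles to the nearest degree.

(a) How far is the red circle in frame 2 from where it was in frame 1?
1.3

The red circle moved from (2.6, 2.1) to (2.2, 3.3), a distance of √(0.4² + 1.2²) ≈ 1.3.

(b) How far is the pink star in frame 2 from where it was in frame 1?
3.9

The pink star moved from (2.7, 8.8) to (5.3, 5.9), a distance of √(2.6² + 2.9²) ≈ 3.9.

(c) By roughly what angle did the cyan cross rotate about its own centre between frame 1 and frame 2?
24° clockwise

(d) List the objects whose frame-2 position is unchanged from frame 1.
the orange circle, the purple triangle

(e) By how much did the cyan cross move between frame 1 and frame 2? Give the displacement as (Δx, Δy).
(-1.2, 3.4)

The cyan cross was at (8.0, 3.7) in frame 1 and (6.8, 7.1) in frame 2.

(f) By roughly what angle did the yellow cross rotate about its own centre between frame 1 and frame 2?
31° counter-clockwise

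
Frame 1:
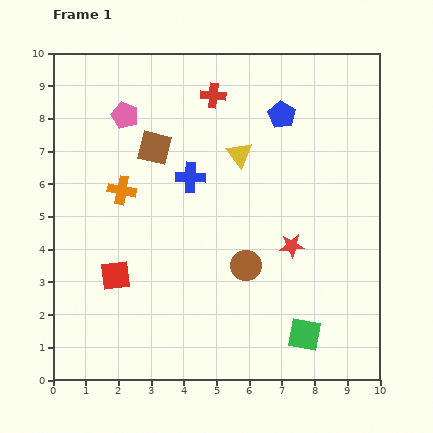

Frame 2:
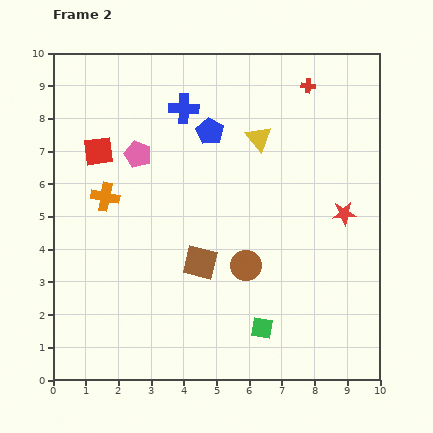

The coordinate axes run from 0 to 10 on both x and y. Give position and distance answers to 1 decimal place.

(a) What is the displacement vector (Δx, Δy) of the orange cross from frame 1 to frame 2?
(-0.5, -0.2)

The orange cross was at (2.1, 5.8) in frame 1 and (1.6, 5.6) in frame 2.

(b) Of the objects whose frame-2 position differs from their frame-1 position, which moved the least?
the orange cross

(moved 0.5)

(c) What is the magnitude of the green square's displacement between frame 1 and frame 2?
1.3

The green square moved from (7.7, 1.4) to (6.4, 1.6), a distance of √(1.3² + 0.2²) ≈ 1.3.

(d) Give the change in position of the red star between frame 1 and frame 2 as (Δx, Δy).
(1.6, 1.0)

The red star was at (7.3, 4.1) in frame 1 and (8.9, 5.1) in frame 2.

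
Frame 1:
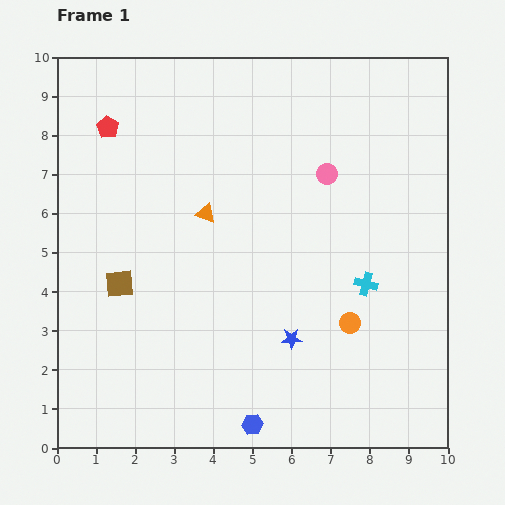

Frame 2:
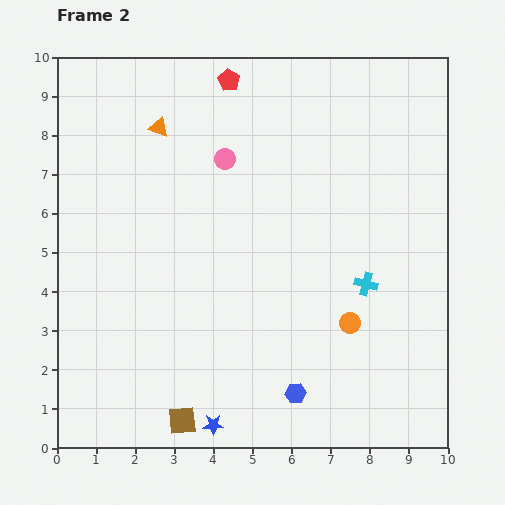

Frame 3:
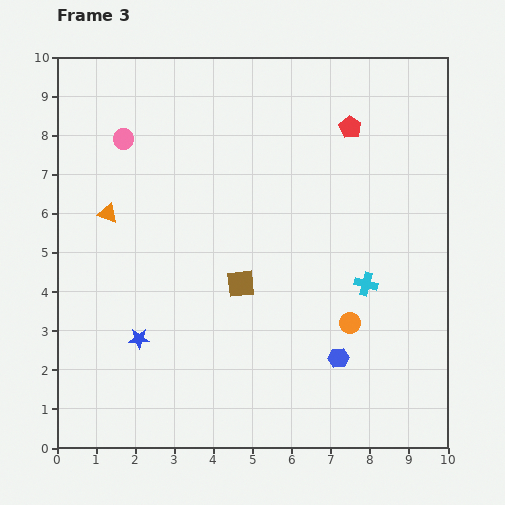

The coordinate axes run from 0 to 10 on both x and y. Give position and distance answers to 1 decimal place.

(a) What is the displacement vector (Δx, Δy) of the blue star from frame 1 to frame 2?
(-2.0, -2.2)

The blue star was at (6.0, 2.8) in frame 1 and (4.0, 0.6) in frame 2.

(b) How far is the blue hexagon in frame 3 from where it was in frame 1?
2.8

The blue hexagon moved from (5.0, 0.6) to (7.2, 2.3), a distance of √(2.2² + 1.7²) ≈ 2.8.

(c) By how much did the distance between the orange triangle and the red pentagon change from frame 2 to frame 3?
+4.4

Distance in frame 2: 2.2. Distance in frame 3: 6.6.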